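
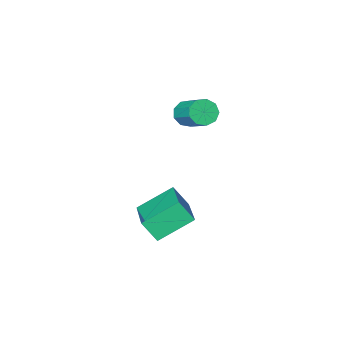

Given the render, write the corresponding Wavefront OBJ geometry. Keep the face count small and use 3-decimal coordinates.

v 0.275 -3.54 1.527
v 0.698 -3.751 1.788
v 0.808 -2.63 2.514
v 0.385 -2.42 2.253
v 0.813 -3.568 1.488
v 0.923 -2.447 2.215
v 0.676 -3.372 1.207
v 0.786 -2.251 1.933
v 0.352 -3.255 1.075
v 0.461 -2.134 1.801
v -0.009 -3.271 1.154
v 0.101 -2.151 1.881
v -0.236 -3.414 1.408
v -0.127 -2.293 2.135
v -0.224 -3.615 1.718
v -0.115 -2.494 2.444
v 0.021 -3.782 1.938
v 0.131 -2.661 2.664
v 0.385 -3.835 1.966
v 0.495 -2.715 2.692
v 2.466 -0.041 0.046
v 2.792 -0.438 0.735
v 3.189 1.445 0.56
v 3.515 1.047 1.25
v 3.605 -0.347 -0.67
v 3.931 -0.745 0.02
v 4.328 1.138 -0.155
v 4.654 0.741 0.534
f 2 1 5
f 2 5 3
f 3 5 6
f 3 6 4
f 5 1 7
f 5 7 6
f 6 7 8
f 6 8 4
f 7 1 9
f 7 9 8
f 8 9 10
f 8 10 4
f 9 1 11
f 9 11 10
f 10 11 12
f 10 12 4
f 11 1 13
f 11 13 12
f 12 13 14
f 12 14 4
f 13 1 15
f 13 15 14
f 14 15 16
f 14 16 4
f 15 1 17
f 15 17 16
f 16 17 18
f 16 18 4
f 17 1 19
f 17 19 18
f 18 19 20
f 18 20 4
f 19 1 2
f 19 2 20
f 20 2 3
f 20 3 4
f 22 24 21
f 25 22 21
f 21 24 23
f 23 25 21
f 22 28 24
f 26 22 25
f 26 28 22
f 24 28 23
f 27 25 23
f 23 28 27
f 27 26 25
f 28 26 27



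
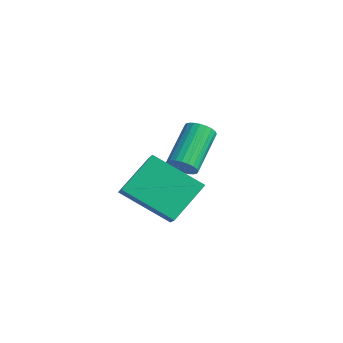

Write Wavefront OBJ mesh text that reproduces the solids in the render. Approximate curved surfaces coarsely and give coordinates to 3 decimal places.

v 1.417 1.951 0.563
v 1.854 2.253 0.465
v 1.181 3.531 1.399
v 0.743 3.229 1.497
v 1.73 2.306 0.303
v 1.057 3.584 1.237
v 1.558 2.305 0.181
v 0.885 3.583 1.115
v 1.365 2.25 0.117
v 0.692 3.528 1.05
v 1.18 2.15 0.12
v 0.507 3.428 1.054
v 1.031 2.019 0.191
v 0.358 3.298 1.125
v 0.94 1.878 0.319
v 0.267 3.157 1.253
v 0.922 1.749 0.484
v 0.249 3.027 1.418
v 0.979 1.649 0.661
v 0.306 2.927 1.595
v 1.103 1.596 0.823
v 0.43 2.874 1.757
v 1.275 1.597 0.945
v 0.602 2.875 1.879
v 1.468 1.652 1.01
v 0.795 2.93 1.943
v 1.653 1.752 1.006
v 0.98 3.03 1.94
v 1.802 1.882 0.935
v 1.129 3.161 1.869
v 1.893 2.023 0.807
v 1.22 3.302 1.741
v 1.911 2.153 0.642
v 1.238 3.431 1.576
v 3.631 -0.226 0.086
v 2.258 -1.123 1.066
v 3.486 1.03 1.033
v 2.113 0.134 2.013
v 4.327 -0.614 0.707
v 2.954 -1.51 1.687
v 4.182 0.643 1.654
v 2.809 -0.254 2.634
f 2 1 5
f 2 5 3
f 3 5 6
f 3 6 4
f 5 1 7
f 5 7 6
f 6 7 8
f 6 8 4
f 7 1 9
f 7 9 8
f 8 9 10
f 8 10 4
f 9 1 11
f 9 11 10
f 10 11 12
f 10 12 4
f 11 1 13
f 11 13 12
f 12 13 14
f 12 14 4
f 13 1 15
f 13 15 14
f 14 15 16
f 14 16 4
f 15 1 17
f 15 17 16
f 16 17 18
f 16 18 4
f 17 1 19
f 17 19 18
f 18 19 20
f 18 20 4
f 19 1 21
f 19 21 20
f 20 21 22
f 20 22 4
f 21 1 23
f 21 23 22
f 22 23 24
f 22 24 4
f 23 1 25
f 23 25 24
f 24 25 26
f 24 26 4
f 25 1 27
f 25 27 26
f 26 27 28
f 26 28 4
f 27 1 29
f 27 29 28
f 28 29 30
f 28 30 4
f 29 1 31
f 29 31 30
f 30 31 32
f 30 32 4
f 31 1 33
f 31 33 32
f 32 33 34
f 32 34 4
f 33 1 2
f 33 2 34
f 34 2 3
f 34 3 4
f 36 38 35
f 39 36 35
f 35 38 37
f 37 39 35
f 36 42 38
f 40 36 39
f 40 42 36
f 38 42 37
f 41 39 37
f 37 42 41
f 41 40 39
f 42 40 41



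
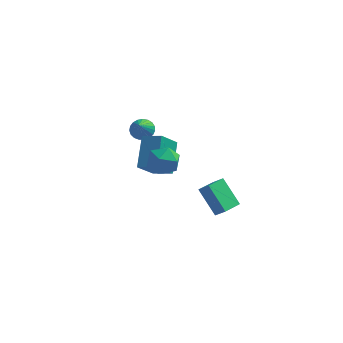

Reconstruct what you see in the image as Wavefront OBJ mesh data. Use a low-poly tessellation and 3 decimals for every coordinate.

v -0.707 -2.48 2.863
v -0.116 -3.259 2.89
v -1.504 -3.041 4.11
v -0.913 -3.82 4.137
v -0.568 -2.936 4.372
v -0.075 -2.589 3.601
v -1.545 -3.711 3.399
v -1.052 -3.364 2.628
v -0.634 -4.02 3.221
v -0.03 -3.541 3.823
v -1.59 -2.759 3.177
v -0.986 -2.28 3.779
v -1.988 1.369 -0.756
v -2.028 3.01 0.586
v -3.136 1.649 -1.132
v -3.176 3.29 0.21
v -1.324 2.41 -2.01
v -1.364 4.051 -0.668
v -2.472 2.69 -2.386
v -2.512 4.331 -1.044
v -3.362 4.304 -0.02
v -2.702 4.513 0.179
v -3.398 3.536 0.9
v -2.877 4.703 0.331
v -3.135 4.824 0.423
v -3.432 4.856 0.437
v -3.717 4.792 0.373
v -3.941 4.644 0.241
v -4.065 4.437 0.063
v -4.067 4.207 -0.129
v -3.947 3.994 -0.302
v -3.727 3.835 -0.427
v -3.443 3.757 -0.481
v -3.145 3.773 -0.455
v -2.885 3.882 -0.355
v -2.707 4.063 -0.196
v -2.642 4.287 -0.007
v 1.298 0.692 -3.776
v 0.246 1.521 -2.428
v 1.919 1.826 -3.988
v 0.867 2.655 -2.641
v 1.873 0.485 -3.199
v 0.821 1.314 -1.852
v 2.494 1.619 -3.412
v 1.442 2.448 -2.064
f 1 12 6
f 1 6 2
f 1 2 8
f 1 8 11
f 1 11 12
f 2 6 10
f 6 12 5
f 12 11 3
f 11 8 7
f 8 2 9
f 4 10 5
f 4 5 3
f 4 3 7
f 4 7 9
f 4 9 10
f 5 10 6
f 3 5 12
f 7 3 11
f 9 7 8
f 10 9 2
f 14 16 13
f 17 14 13
f 13 16 15
f 15 17 13
f 14 20 16
f 18 14 17
f 18 20 14
f 16 20 15
f 19 17 15
f 15 20 19
f 19 18 17
f 20 18 19
f 22 21 24
f 22 24 23
f 24 21 25
f 24 25 23
f 25 21 26
f 25 26 23
f 26 21 27
f 26 27 23
f 27 21 28
f 27 28 23
f 28 21 29
f 28 29 23
f 29 21 30
f 29 30 23
f 30 21 31
f 30 31 23
f 31 21 32
f 31 32 23
f 32 21 33
f 32 33 23
f 33 21 34
f 33 34 23
f 34 21 35
f 34 35 23
f 35 21 36
f 35 36 23
f 36 21 37
f 36 37 23
f 37 21 22
f 37 22 23
f 39 41 38
f 42 39 38
f 38 41 40
f 40 42 38
f 39 45 41
f 43 39 42
f 43 45 39
f 41 45 40
f 44 42 40
f 40 45 44
f 44 43 42
f 45 43 44



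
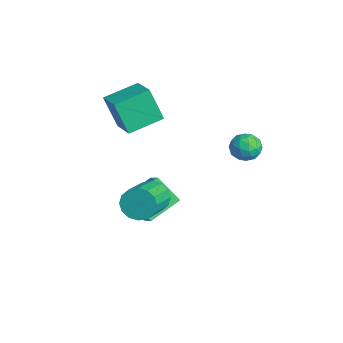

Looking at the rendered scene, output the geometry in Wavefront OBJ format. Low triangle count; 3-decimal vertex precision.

v 0.598 4.013 1.475
v 1.246 4.596 1.332
v 1.514 3.164 2.168
v 2.162 3.747 2.025
v 1.504 3.946 2.578
v 0.937 4.471 2.15
v 1.823 3.289 1.35
v 1.256 3.814 0.922
v 2.003 4.148 1.255
v 1.806 4.554 2.013
v 0.954 3.206 1.487
v 0.757 3.612 2.245
v 0.841 4.379 1.342
v 1.919 3.381 2.158
v 1.531 3.498 2.483
v 1.912 3.841 2.398
v 0.66 4.306 1.823
v 1.041 4.648 1.739
v 1.192 4.267 2.472
v 1.719 3.112 1.761
v 2.1 3.454 1.677
v 0.848 3.919 1.102
v 1.229 4.262 1.017
v 1.568 3.493 1.028
v 1.667 4.458 1.213
v 2.206 3.959 1.62
v 2.007 3.69 1.224
v 1.674 3.999 0.972
v 1.551 4.697 1.659
v 2.09 4.198 2.067
v 1.703 4.315 2.392
v 1.37 4.624 2.14
v 1.997 4.434 1.614
v 0.67 3.562 1.433
v 1.209 3.063 1.841
v 1.39 3.136 1.36
v 1.057 3.445 1.108
v 0.554 3.801 1.88
v 1.093 3.302 2.287
v 1.086 3.761 2.528
v 0.753 4.07 2.276
v 0.763 3.326 1.886
v -3.907 -1.202 0.733
v -4.459 -1.795 2.659
v -4.247 0.746 1.235
v -4.799 0.152 3.162
v -2.301 -1.052 1.238
v -2.853 -1.646 3.165
v -2.641 0.895 1.741
v -3.193 0.302 3.667
v 1.424 -0.943 -0.863
v 2.032 -0.639 -1.541
v 3.544 -1.772 -0.695
v 2.936 -2.077 -0.017
v 2.074 -0.308 -1.173
v 3.585 -1.441 -0.326
v 1.942 -0.147 -0.722
v 3.453 -1.281 0.125
v 1.671 -0.2 -0.308
v 3.182 -1.333 0.538
v 1.334 -0.452 -0.044
v 2.845 -1.585 0.803
v 1.021 -0.835 0.001
v 2.533 -1.968 0.848
v 0.816 -1.248 -0.185
v 2.328 -2.381 0.661
v 0.775 -1.579 -0.554
v 2.286 -2.712 0.293
v 0.907 -1.739 -1.005
v 2.418 -2.873 -0.158
v 1.178 -1.687 -1.418
v 2.689 -2.82 -0.572
v 1.515 -1.435 -1.683
v 3.026 -2.568 -0.836
v 1.827 -1.052 -1.728
v 3.339 -2.185 -0.881
v -2.044 -1.545 -3.505
v -0.724 -1.557 -2.515
v -2.619 0.166 -2.717
v -1.299 0.155 -1.728
v -1.101 -0.655 -4.752
v 0.219 -0.666 -3.763
v -1.676 1.057 -3.965
v -0.356 1.045 -2.975
f 1 38 17
f 38 12 41
f 17 41 6
f 38 41 17
f 1 17 13
f 17 6 18
f 13 18 2
f 17 18 13
f 1 13 22
f 13 2 23
f 22 23 8
f 13 23 22
f 1 22 34
f 22 8 37
f 34 37 11
f 22 37 34
f 1 34 38
f 34 11 42
f 38 42 12
f 34 42 38
f 2 18 29
f 18 6 32
f 29 32 10
f 18 32 29
f 6 41 19
f 41 12 40
f 19 40 5
f 41 40 19
f 12 42 39
f 42 11 35
f 39 35 3
f 42 35 39
f 11 37 36
f 37 8 24
f 36 24 7
f 37 24 36
f 8 23 28
f 23 2 25
f 28 25 9
f 23 25 28
f 4 30 16
f 30 10 31
f 16 31 5
f 30 31 16
f 4 16 14
f 16 5 15
f 14 15 3
f 16 15 14
f 4 14 21
f 14 3 20
f 21 20 7
f 14 20 21
f 4 21 26
f 21 7 27
f 26 27 9
f 21 27 26
f 4 26 30
f 26 9 33
f 30 33 10
f 26 33 30
f 5 31 19
f 31 10 32
f 19 32 6
f 31 32 19
f 3 15 39
f 15 5 40
f 39 40 12
f 15 40 39
f 7 20 36
f 20 3 35
f 36 35 11
f 20 35 36
f 9 27 28
f 27 7 24
f 28 24 8
f 27 24 28
f 10 33 29
f 33 9 25
f 29 25 2
f 33 25 29
f 44 46 43
f 47 44 43
f 43 46 45
f 45 47 43
f 44 50 46
f 48 44 47
f 48 50 44
f 46 50 45
f 49 47 45
f 45 50 49
f 49 48 47
f 50 48 49
f 52 51 55
f 52 55 53
f 53 55 56
f 53 56 54
f 55 51 57
f 55 57 56
f 56 57 58
f 56 58 54
f 57 51 59
f 57 59 58
f 58 59 60
f 58 60 54
f 59 51 61
f 59 61 60
f 60 61 62
f 60 62 54
f 61 51 63
f 61 63 62
f 62 63 64
f 62 64 54
f 63 51 65
f 63 65 64
f 64 65 66
f 64 66 54
f 65 51 67
f 65 67 66
f 66 67 68
f 66 68 54
f 67 51 69
f 67 69 68
f 68 69 70
f 68 70 54
f 69 51 71
f 69 71 70
f 70 71 72
f 70 72 54
f 71 51 73
f 71 73 72
f 72 73 74
f 72 74 54
f 73 51 75
f 73 75 74
f 74 75 76
f 74 76 54
f 75 51 52
f 75 52 76
f 76 52 53
f 76 53 54
f 78 80 77
f 81 78 77
f 77 80 79
f 79 81 77
f 78 84 80
f 82 78 81
f 82 84 78
f 80 84 79
f 83 81 79
f 79 84 83
f 83 82 81
f 84 82 83



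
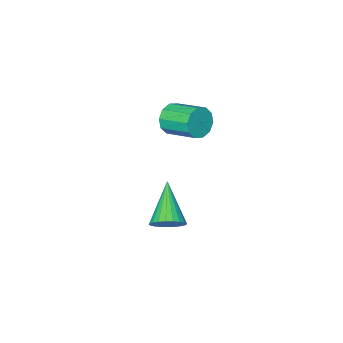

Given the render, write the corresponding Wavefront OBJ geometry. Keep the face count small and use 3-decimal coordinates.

v 2.741 2.114 -1.263
v 3.132 2.19 -0.898
v 2.039 1.186 -0.317
v 2.997 2.344 -0.847
v 2.824 2.463 -0.859
v 2.638 2.529 -0.933
v 2.467 2.531 -1.057
v 2.339 2.47 -1.212
v 2.271 2.355 -1.375
v 2.275 2.203 -1.521
v 2.351 2.038 -1.628
v 2.485 1.884 -1.679
v 2.659 1.765 -1.667
v 2.845 1.699 -1.593
v 3.015 1.697 -1.469
v 3.144 1.758 -1.314
v 3.211 1.873 -1.151
v 3.207 2.025 -1.005
v 1.757 1.049 2.215
v 2.034 0.967 2.671
v 1.82 1.969 2.981
v 1.543 2.051 2.525
v 2.246 1.084 2.441
v 2.032 2.085 2.751
v 2.271 1.187 2.125
v 2.057 2.189 2.435
v 2.1 1.238 1.843
v 1.886 2.239 2.153
v 1.798 1.217 1.703
v 1.584 2.218 2.013
v 1.48 1.131 1.759
v 1.266 2.133 2.069
v 1.268 1.015 1.989
v 1.054 2.016 2.299
v 1.243 0.911 2.305
v 1.029 1.913 2.615
v 1.414 0.861 2.587
v 1.2 1.862 2.897
v 1.716 0.882 2.727
v 1.502 1.883 3.037
f 2 1 4
f 2 4 3
f 4 1 5
f 4 5 3
f 5 1 6
f 5 6 3
f 6 1 7
f 6 7 3
f 7 1 8
f 7 8 3
f 8 1 9
f 8 9 3
f 9 1 10
f 9 10 3
f 10 1 11
f 10 11 3
f 11 1 12
f 11 12 3
f 12 1 13
f 12 13 3
f 13 1 14
f 13 14 3
f 14 1 15
f 14 15 3
f 15 1 16
f 15 16 3
f 16 1 17
f 16 17 3
f 17 1 18
f 17 18 3
f 18 1 2
f 18 2 3
f 20 19 23
f 20 23 21
f 21 23 24
f 21 24 22
f 23 19 25
f 23 25 24
f 24 25 26
f 24 26 22
f 25 19 27
f 25 27 26
f 26 27 28
f 26 28 22
f 27 19 29
f 27 29 28
f 28 29 30
f 28 30 22
f 29 19 31
f 29 31 30
f 30 31 32
f 30 32 22
f 31 19 33
f 31 33 32
f 32 33 34
f 32 34 22
f 33 19 35
f 33 35 34
f 34 35 36
f 34 36 22
f 35 19 37
f 35 37 36
f 36 37 38
f 36 38 22
f 37 19 39
f 37 39 38
f 38 39 40
f 38 40 22
f 39 19 20
f 39 20 40
f 40 20 21
f 40 21 22



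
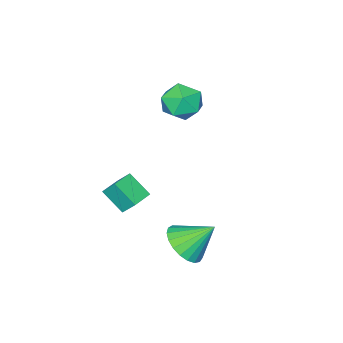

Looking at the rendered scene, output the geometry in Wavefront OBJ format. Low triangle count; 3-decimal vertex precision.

v 3.836 2.665 -0.963
v 4.312 2.293 -0.337
v 3.164 3.395 -0.017
v 4.511 2.584 -0.419
v 4.593 2.888 -0.596
v 4.544 3.155 -0.836
v 4.373 3.336 -1.098
v 4.109 3.402 -1.337
v 3.798 3.34 -1.51
v 3.493 3.162 -1.589
v 3.248 2.898 -1.56
v 3.104 2.593 -1.427
v 3.087 2.301 -1.214
v 3.2 2.072 -0.958
v 3.422 1.946 -0.702
v 3.716 1.944 -0.491
v 4.031 2.067 -0.362
v 1.121 0.514 3.241
v 1.827 0.028 3.148
v 0.373 -0.628 3.532
v 1.079 -1.114 3.439
v 1.012 -0.574 4.108
v 1.474 0.131 3.928
v 0.726 -0.731 2.752
v 1.188 -0.026 2.572
v 1.583 -0.742 2.846
v 1.76 -0.645 3.684
v 0.44 0.045 2.996
v 0.617 0.142 3.834
v 2.882 -1.709 -0.699
v 2.781 -1.162 -0.043
v 2.714 -0.864 -1.43
v 2.614 -0.317 -0.775
v 3.746 -1.543 -0.705
v 3.646 -0.996 -0.05
v 3.579 -0.698 -1.437
v 3.478 -0.151 -0.781
f 2 1 4
f 2 4 3
f 4 1 5
f 4 5 3
f 5 1 6
f 5 6 3
f 6 1 7
f 6 7 3
f 7 1 8
f 7 8 3
f 8 1 9
f 8 9 3
f 9 1 10
f 9 10 3
f 10 1 11
f 10 11 3
f 11 1 12
f 11 12 3
f 12 1 13
f 12 13 3
f 13 1 14
f 13 14 3
f 14 1 15
f 14 15 3
f 15 1 16
f 15 16 3
f 16 1 17
f 16 17 3
f 17 1 2
f 17 2 3
f 18 29 23
f 18 23 19
f 18 19 25
f 18 25 28
f 18 28 29
f 19 23 27
f 23 29 22
f 29 28 20
f 28 25 24
f 25 19 26
f 21 27 22
f 21 22 20
f 21 20 24
f 21 24 26
f 21 26 27
f 22 27 23
f 20 22 29
f 24 20 28
f 26 24 25
f 27 26 19
f 31 33 30
f 34 31 30
f 30 33 32
f 32 34 30
f 31 37 33
f 35 31 34
f 35 37 31
f 33 37 32
f 36 34 32
f 32 37 36
f 36 35 34
f 37 35 36



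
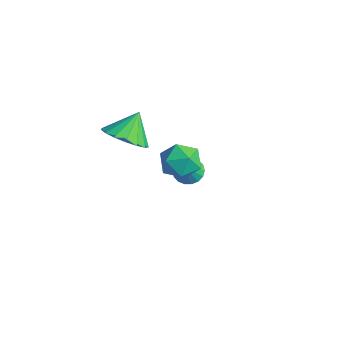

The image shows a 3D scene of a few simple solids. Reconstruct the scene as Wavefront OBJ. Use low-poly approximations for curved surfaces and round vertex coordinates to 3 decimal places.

v -3.108 -0.994 -4.115
v -2.734 -0.457 -4.031
v -2.512 -1.566 -3.125
v -2.966 -0.402 -3.859
v -3.226 -0.465 -3.738
v -3.463 -0.632 -3.692
v -3.63 -0.871 -3.729
v -3.693 -1.134 -3.843
v -3.641 -1.369 -4.011
v -3.483 -1.53 -4.199
v -3.251 -1.585 -4.371
v -2.991 -1.523 -4.492
v -2.754 -1.356 -4.538
v -2.587 -1.117 -4.501
v -2.523 -0.854 -4.387
v -2.576 -0.618 -4.219
v -2.101 -4.315 0.116
v -1.436 -3.632 -0.217
v -2.399 -3.525 1.144
v -1.849 -3.506 -0.433
v -2.32 -3.566 -0.524
v -2.741 -3.797 -0.468
v -3.015 -4.147 -0.278
v -3.08 -4.536 0.002
v -2.92 -4.874 0.309
v -2.573 -5.084 0.571
v -2.117 -5.118 0.73
v -1.658 -4.968 0.748
v -1.3 -4.669 0.621
v -1.126 -4.288 0.379
v -1.175 -3.914 0.077
v 0.533 -3.334 1.265
v 1.29 -2.994 1.535
v 1.23 -4.406 0.665
v 1.987 -4.066 0.935
v 1.426 -4.399 1.515
v 0.996 -3.737 1.886
v 1.524 -3.663 0.314
v 1.094 -3.001 0.685
v 1.902 -3.197 0.948
v 1.842 -3.652 1.69
v 0.678 -3.748 0.51
v 0.618 -4.203 1.252
f 2 1 4
f 2 4 3
f 4 1 5
f 4 5 3
f 5 1 6
f 5 6 3
f 6 1 7
f 6 7 3
f 7 1 8
f 7 8 3
f 8 1 9
f 8 9 3
f 9 1 10
f 9 10 3
f 10 1 11
f 10 11 3
f 11 1 12
f 11 12 3
f 12 1 13
f 12 13 3
f 13 1 14
f 13 14 3
f 14 1 15
f 14 15 3
f 15 1 16
f 15 16 3
f 16 1 2
f 16 2 3
f 18 17 20
f 18 20 19
f 20 17 21
f 20 21 19
f 21 17 22
f 21 22 19
f 22 17 23
f 22 23 19
f 23 17 24
f 23 24 19
f 24 17 25
f 24 25 19
f 25 17 26
f 25 26 19
f 26 17 27
f 26 27 19
f 27 17 28
f 27 28 19
f 28 17 29
f 28 29 19
f 29 17 30
f 29 30 19
f 30 17 31
f 30 31 19
f 31 17 18
f 31 18 19
f 32 43 37
f 32 37 33
f 32 33 39
f 32 39 42
f 32 42 43
f 33 37 41
f 37 43 36
f 43 42 34
f 42 39 38
f 39 33 40
f 35 41 36
f 35 36 34
f 35 34 38
f 35 38 40
f 35 40 41
f 36 41 37
f 34 36 43
f 38 34 42
f 40 38 39
f 41 40 33



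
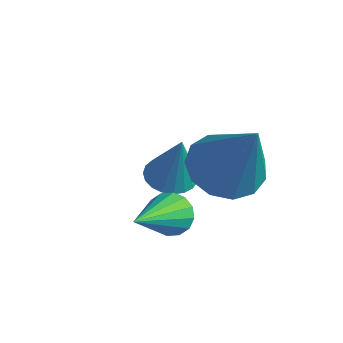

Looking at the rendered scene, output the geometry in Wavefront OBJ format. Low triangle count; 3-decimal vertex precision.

v 0.828 2.404 -0.408
v 1.222 2.32 -0.782
v 1.332 1.036 0.428
v 1.342 2.485 -0.585
v 1.325 2.629 -0.339
v 1.175 2.712 -0.112
v 0.932 2.713 0.036
v 0.661 2.631 0.065
v 0.435 2.488 -0.033
v 0.314 2.323 -0.23
v 0.331 2.179 -0.476
v 0.481 2.096 -0.703
v 0.724 2.095 -0.851
v 0.995 2.177 -0.88
v -0.471 3.5 -0.538
v 0.01 3.177 -0.695
v -0.049 3.46 0.838
v 0.096 3.41 -0.714
v 0.083 3.659 -0.703
v -0.025 3.881 -0.664
v -0.21 4.036 -0.603
v -0.44 4.099 -0.53
v -0.676 4.058 -0.459
v -0.876 3.92 -0.402
v -1.006 3.71 -0.368
v -1.044 3.464 -0.364
v -0.982 3.223 -0.389
v -0.832 3.031 -0.441
v -0.62 2.919 -0.509
v -0.381 2.908 -0.582
v -0.159 2.999 -0.648
v 1.273 3.525 0.825
v 1.877 4.087 0.492
v 2.347 3.395 2.555
v 1.535 4.37 0.726
v 1.109 4.384 0.991
v 0.736 4.125 1.203
v 0.533 3.676 1.295
v 0.565 3.178 1.238
v 0.822 2.791 1.05
v 1.223 2.637 0.79
v 1.639 2.764 0.541
v 1.939 3.133 0.383
v 2.028 3.627 0.364
f 2 1 4
f 2 4 3
f 4 1 5
f 4 5 3
f 5 1 6
f 5 6 3
f 6 1 7
f 6 7 3
f 7 1 8
f 7 8 3
f 8 1 9
f 8 9 3
f 9 1 10
f 9 10 3
f 10 1 11
f 10 11 3
f 11 1 12
f 11 12 3
f 12 1 13
f 12 13 3
f 13 1 14
f 13 14 3
f 14 1 2
f 14 2 3
f 16 15 18
f 16 18 17
f 18 15 19
f 18 19 17
f 19 15 20
f 19 20 17
f 20 15 21
f 20 21 17
f 21 15 22
f 21 22 17
f 22 15 23
f 22 23 17
f 23 15 24
f 23 24 17
f 24 15 25
f 24 25 17
f 25 15 26
f 25 26 17
f 26 15 27
f 26 27 17
f 27 15 28
f 27 28 17
f 28 15 29
f 28 29 17
f 29 15 30
f 29 30 17
f 30 15 31
f 30 31 17
f 31 15 16
f 31 16 17
f 33 32 35
f 33 35 34
f 35 32 36
f 35 36 34
f 36 32 37
f 36 37 34
f 37 32 38
f 37 38 34
f 38 32 39
f 38 39 34
f 39 32 40
f 39 40 34
f 40 32 41
f 40 41 34
f 41 32 42
f 41 42 34
f 42 32 43
f 42 43 34
f 43 32 44
f 43 44 34
f 44 32 33
f 44 33 34



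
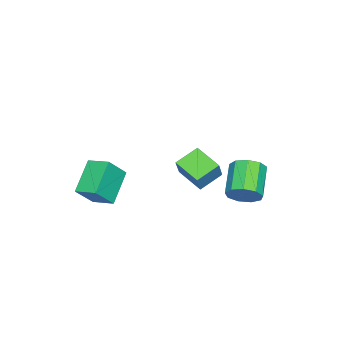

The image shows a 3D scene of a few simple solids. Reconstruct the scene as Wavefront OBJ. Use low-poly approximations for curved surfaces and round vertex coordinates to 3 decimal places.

v -3.049 3.203 -0.878
v -2.579 3.358 -0.044
v -4.221 2.873 0.972
v -4.691 2.717 0.138
v -2.871 3.918 -0.248
v -4.512 3.433 0.768
v -3.246 4.143 -0.747
v -4.887 3.658 0.269
v -3.529 3.928 -1.307
v -5.171 3.443 -0.291
v -3.588 3.374 -1.666
v -5.229 2.888 -0.651
v -3.394 2.739 -1.657
v -5.036 2.254 -0.641
v -3.04 2.321 -1.283
v -4.681 1.836 -0.267
v -2.689 2.316 -0.719
v -4.33 1.831 0.296
v -2.508 2.726 -0.23
v -4.149 2.24 0.786
v -1.458 -3.722 -0.051
v -0.505 -4.203 1.194
v -1.285 -2.472 0.3
v -0.333 -2.953 1.545
v 0.213 -3.607 -1.285
v 1.165 -4.088 -0.04
v 0.385 -2.357 -0.934
v 1.338 -2.838 0.311
v -1.324 1.588 2.577
v -0.631 1.722 3.705
v -0.753 2.98 2.062
v -0.061 3.114 3.19
v -0.239 0.926 1.99
v 0.453 1.06 3.118
v 0.331 2.318 1.475
v 1.024 2.452 2.603
f 2 1 5
f 2 5 3
f 3 5 6
f 3 6 4
f 5 1 7
f 5 7 6
f 6 7 8
f 6 8 4
f 7 1 9
f 7 9 8
f 8 9 10
f 8 10 4
f 9 1 11
f 9 11 10
f 10 11 12
f 10 12 4
f 11 1 13
f 11 13 12
f 12 13 14
f 12 14 4
f 13 1 15
f 13 15 14
f 14 15 16
f 14 16 4
f 15 1 17
f 15 17 16
f 16 17 18
f 16 18 4
f 17 1 19
f 17 19 18
f 18 19 20
f 18 20 4
f 19 1 2
f 19 2 20
f 20 2 3
f 20 3 4
f 22 24 21
f 25 22 21
f 21 24 23
f 23 25 21
f 22 28 24
f 26 22 25
f 26 28 22
f 24 28 23
f 27 25 23
f 23 28 27
f 27 26 25
f 28 26 27
f 30 32 29
f 33 30 29
f 29 32 31
f 31 33 29
f 30 36 32
f 34 30 33
f 34 36 30
f 32 36 31
f 35 33 31
f 31 36 35
f 35 34 33
f 36 34 35



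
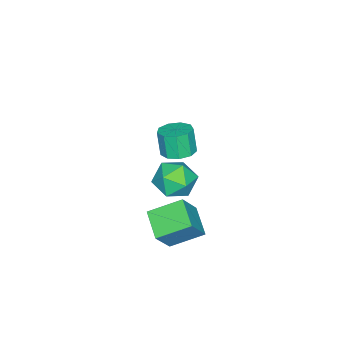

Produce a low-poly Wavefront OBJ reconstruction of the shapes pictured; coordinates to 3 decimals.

v 1.22 0.64 2.013
v 2.138 1.252 1.991
v 1.862 -0.272 3.409
v 2.78 0.34 3.387
v 1.82 0.795 3.688
v 1.424 1.359 2.826
v 2.576 -0.379 2.574
v 2.18 0.185 1.712
v 2.977 0.623 2.338
v 2.509 1.348 3.027
v 1.491 -0.368 2.373
v 1.023 0.357 3.062
v -3.419 -2.439 -0.973
v -2.695 -1.974 -0.746
v -2.917 -2.295 0.62
v -3.641 -2.761 0.393
v -3.185 -1.613 -0.74
v -3.407 -1.934 0.625
v -3.784 -1.638 -0.844
v -4.006 -1.959 0.522
v -4.213 -2.038 -1.007
v -4.435 -2.36 0.358
v -4.27 -2.626 -1.155
v -4.492 -2.947 0.21
v -3.929 -3.127 -1.217
v -4.151 -3.448 0.148
v -3.349 -3.306 -1.165
v -3.571 -3.627 0.2
v -2.802 -3.079 -1.023
v -3.024 -3.4 0.342
v -2.544 -2.553 -0.857
v -2.766 -2.875 0.508
v 2.236 0.352 -2.144
v 1.229 -0.694 -1.546
v 1.322 1.685 -1.353
v 0.315 0.64 -0.755
v 3.225 0.2 -0.745
v 2.218 -0.845 -0.147
v 2.311 1.534 0.046
v 1.304 0.488 0.644
f 1 12 6
f 1 6 2
f 1 2 8
f 1 8 11
f 1 11 12
f 2 6 10
f 6 12 5
f 12 11 3
f 11 8 7
f 8 2 9
f 4 10 5
f 4 5 3
f 4 3 7
f 4 7 9
f 4 9 10
f 5 10 6
f 3 5 12
f 7 3 11
f 9 7 8
f 10 9 2
f 14 13 17
f 14 17 15
f 15 17 18
f 15 18 16
f 17 13 19
f 17 19 18
f 18 19 20
f 18 20 16
f 19 13 21
f 19 21 20
f 20 21 22
f 20 22 16
f 21 13 23
f 21 23 22
f 22 23 24
f 22 24 16
f 23 13 25
f 23 25 24
f 24 25 26
f 24 26 16
f 25 13 27
f 25 27 26
f 26 27 28
f 26 28 16
f 27 13 29
f 27 29 28
f 28 29 30
f 28 30 16
f 29 13 31
f 29 31 30
f 30 31 32
f 30 32 16
f 31 13 14
f 31 14 32
f 32 14 15
f 32 15 16
f 34 36 33
f 37 34 33
f 33 36 35
f 35 37 33
f 34 40 36
f 38 34 37
f 38 40 34
f 36 40 35
f 39 37 35
f 35 40 39
f 39 38 37
f 40 38 39



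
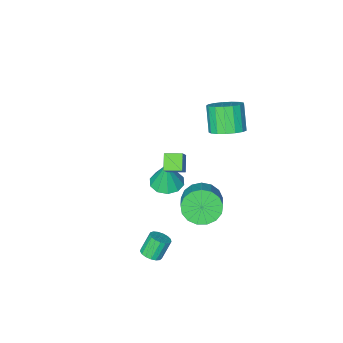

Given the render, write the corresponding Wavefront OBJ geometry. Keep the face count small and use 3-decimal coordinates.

v -0.78 0.97 -3.803
v -0.301 1.282 -4.684
v 0.439 2.422 -3.878
v -0.04 2.11 -2.997
v -0.725 1.552 -4.676
v 0.014 2.692 -3.869
v -1.162 1.688 -4.467
v -0.422 2.828 -3.661
v -1.511 1.66 -4.107
v -0.772 2.799 -3.301
v -1.693 1.473 -3.677
v -0.953 2.613 -2.871
v -1.665 1.172 -3.276
v -0.926 2.312 -2.47
v -1.435 0.824 -2.996
v -0.695 1.964 -2.189
v -1.054 0.51 -2.9
v -0.315 1.65 -2.094
v -0.611 0.301 -3.012
v 0.128 1.441 -2.205
v -0.206 0.245 -3.305
v 0.533 1.385 -2.498
v 0.067 0.356 -3.712
v 0.806 1.496 -2.905
v 0.146 0.607 -4.139
v 0.886 1.747 -3.333
v 0.014 0.942 -4.49
v 0.753 2.081 -3.684
v -0.549 -1.97 -4.697
v 0.273 -1.594 -4.805
v -0.411 -1.79 -3.023
v -0.11 -1.182 -4.818
v -0.66 -1.071 -4.785
v -1.168 -1.303 -4.718
v -1.439 -1.79 -4.643
v -1.371 -2.346 -4.589
v -0.988 -2.758 -4.577
v -0.438 -2.869 -4.61
v 0.07 -2.637 -4.677
v 0.342 -2.15 -4.751
v -1.963 1.399 1.597
v -1.175 1.678 2.003
v -1.548 0.86 3.29
v -2.337 0.581 2.883
v -1.47 1.992 2.117
v -1.843 1.173 3.403
v -1.878 2.169 2.111
v -2.251 1.351 3.398
v -2.306 2.17 1.988
v -2.679 1.352 3.275
v -2.655 1.995 1.775
v -3.028 1.176 3.062
v -2.846 1.683 1.521
v -3.219 0.864 2.808
v -2.835 1.306 1.285
v -3.208 0.488 2.572
v -2.624 0.951 1.12
v -2.997 0.132 2.406
v -2.262 0.698 1.064
v -2.635 -0.121 2.351
v -1.831 0.606 1.13
v -2.204 -0.213 2.417
v -1.431 0.695 1.303
v -1.804 -0.123 2.59
v -1.153 0.946 1.544
v -1.526 0.128 2.83
v -1.06 1.301 1.796
v -1.433 0.482 3.083
v 1.57 1.544 1.64
v 2.043 1.982 2.392
v 0.887 2.106 1.743
v 1.36 2.543 2.495
v 1.98 2.157 1.025
v 2.453 2.594 1.777
v 1.297 2.718 1.128
v 1.77 3.156 1.88
v 3.705 3.455 -3.509
v 4.2 3.435 -3.226
v 3.629 3.385 -2.229
v 3.135 3.405 -2.511
v 4.146 3.702 -3.244
v 3.575 3.652 -2.247
v 3.991 3.912 -3.323
v 3.42 3.862 -2.325
v 3.77 4.017 -3.444
v 3.199 3.968 -2.446
v 3.535 3.994 -3.58
v 2.964 3.944 -2.582
v 3.338 3.847 -3.699
v 2.768 3.797 -2.702
v 3.226 3.61 -3.775
v 2.655 3.561 -2.778
v 3.224 3.338 -3.79
v 2.653 3.288 -2.793
v 3.332 3.092 -3.741
v 2.761 3.043 -2.743
v 3.525 2.93 -3.638
v 2.954 2.88 -2.641
v 3.76 2.887 -3.506
v 3.189 2.838 -2.508
v 3.982 2.975 -3.374
v 3.412 2.926 -2.377
v 4.141 3.173 -3.273
v 3.57 3.123 -2.276
f 2 1 5
f 2 5 3
f 3 5 6
f 3 6 4
f 5 1 7
f 5 7 6
f 6 7 8
f 6 8 4
f 7 1 9
f 7 9 8
f 8 9 10
f 8 10 4
f 9 1 11
f 9 11 10
f 10 11 12
f 10 12 4
f 11 1 13
f 11 13 12
f 12 13 14
f 12 14 4
f 13 1 15
f 13 15 14
f 14 15 16
f 14 16 4
f 15 1 17
f 15 17 16
f 16 17 18
f 16 18 4
f 17 1 19
f 17 19 18
f 18 19 20
f 18 20 4
f 19 1 21
f 19 21 20
f 20 21 22
f 20 22 4
f 21 1 23
f 21 23 22
f 22 23 24
f 22 24 4
f 23 1 25
f 23 25 24
f 24 25 26
f 24 26 4
f 25 1 27
f 25 27 26
f 26 27 28
f 26 28 4
f 27 1 2
f 27 2 28
f 28 2 3
f 28 3 4
f 30 29 32
f 30 32 31
f 32 29 33
f 32 33 31
f 33 29 34
f 33 34 31
f 34 29 35
f 34 35 31
f 35 29 36
f 35 36 31
f 36 29 37
f 36 37 31
f 37 29 38
f 37 38 31
f 38 29 39
f 38 39 31
f 39 29 40
f 39 40 31
f 40 29 30
f 40 30 31
f 42 41 45
f 42 45 43
f 43 45 46
f 43 46 44
f 45 41 47
f 45 47 46
f 46 47 48
f 46 48 44
f 47 41 49
f 47 49 48
f 48 49 50
f 48 50 44
f 49 41 51
f 49 51 50
f 50 51 52
f 50 52 44
f 51 41 53
f 51 53 52
f 52 53 54
f 52 54 44
f 53 41 55
f 53 55 54
f 54 55 56
f 54 56 44
f 55 41 57
f 55 57 56
f 56 57 58
f 56 58 44
f 57 41 59
f 57 59 58
f 58 59 60
f 58 60 44
f 59 41 61
f 59 61 60
f 60 61 62
f 60 62 44
f 61 41 63
f 61 63 62
f 62 63 64
f 62 64 44
f 63 41 65
f 63 65 64
f 64 65 66
f 64 66 44
f 65 41 67
f 65 67 66
f 66 67 68
f 66 68 44
f 67 41 42
f 67 42 68
f 68 42 43
f 68 43 44
f 70 72 69
f 73 70 69
f 69 72 71
f 71 73 69
f 70 76 72
f 74 70 73
f 74 76 70
f 72 76 71
f 75 73 71
f 71 76 75
f 75 74 73
f 76 74 75
f 78 77 81
f 78 81 79
f 79 81 82
f 79 82 80
f 81 77 83
f 81 83 82
f 82 83 84
f 82 84 80
f 83 77 85
f 83 85 84
f 84 85 86
f 84 86 80
f 85 77 87
f 85 87 86
f 86 87 88
f 86 88 80
f 87 77 89
f 87 89 88
f 88 89 90
f 88 90 80
f 89 77 91
f 89 91 90
f 90 91 92
f 90 92 80
f 91 77 93
f 91 93 92
f 92 93 94
f 92 94 80
f 93 77 95
f 93 95 94
f 94 95 96
f 94 96 80
f 95 77 97
f 95 97 96
f 96 97 98
f 96 98 80
f 97 77 99
f 97 99 98
f 98 99 100
f 98 100 80
f 99 77 101
f 99 101 100
f 100 101 102
f 100 102 80
f 101 77 103
f 101 103 102
f 102 103 104
f 102 104 80
f 103 77 78
f 103 78 104
f 104 78 79
f 104 79 80



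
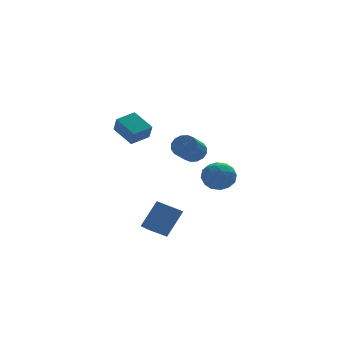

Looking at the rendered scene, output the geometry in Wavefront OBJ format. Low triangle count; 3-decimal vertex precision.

v -1.81 -4.562 -4.892
v -2.908 -4.592 -4.197
v -1.947 -3.402 -5.059
v -3.046 -3.432 -4.364
v -0.734 -4.188 -3.176
v -1.833 -4.218 -2.481
v -0.872 -3.028 -3.343
v -1.97 -3.058 -2.648
v 1.335 -1.373 -1.127
v 2.032 -0.801 -1.799
v 2.368 -2.859 -1.321
v 3.065 -2.287 -1.993
v 3.012 -2.041 -0.896
v 2.374 -1.122 -0.777
v 2.026 -2.538 -2.343
v 1.388 -1.619 -2.224
v 2.46 -1.52 -2.551
v 3.069 -1.213 -1.656
v 1.331 -2.447 -1.464
v 1.94 -2.14 -0.569
v 1.593 -0.956 -1.446
v 2.807 -2.704 -1.674
v 2.776 -2.559 -1.029
v 3.186 -2.223 -1.424
v 1.794 -1.145 -0.845
v 2.204 -0.809 -1.24
v 2.78 -1.538 -0.709
v 2.196 -2.851 -1.88
v 2.606 -2.515 -2.275
v 1.214 -1.437 -1.696
v 1.624 -1.101 -2.091
v 1.62 -2.122 -2.411
v 2.254 -1.043 -2.283
v 2.861 -1.917 -2.397
v 2.25 -2.064 -2.603
v 1.875 -1.524 -2.533
v 2.612 -0.863 -1.757
v 3.22 -1.736 -1.871
v 3.188 -1.592 -1.226
v 2.813 -1.052 -1.156
v 2.864 -1.286 -2.199
v 1.18 -1.924 -1.249
v 1.788 -2.797 -1.363
v 1.587 -2.608 -1.964
v 1.212 -2.068 -1.894
v 1.539 -1.743 -0.723
v 2.146 -2.617 -0.837
v 2.525 -2.136 -0.587
v 2.15 -1.596 -0.517
v 1.536 -2.374 -0.921
v -3.898 -4.556 2.654
v -3.889 -5.14 3.61
v -4.567 -3.281 3.439
v -4.558 -3.865 4.395
v -2.702 -4.095 2.925
v -2.693 -4.679 3.881
v -3.371 -2.82 3.71
v -3.362 -3.404 4.666
v 0.995 -0.762 0.218
v 1.59 -0.768 0.811
v 0.661 -1.804 1.734
v 0.065 -1.798 1.142
v 1.328 -0.438 0.918
v 0.399 -1.474 1.841
v 0.977 -0.194 0.837
v 0.048 -1.23 1.761
v 0.631 -0.103 0.591
v -0.299 -1.139 1.514
v 0.382 -0.189 0.245
v -0.548 -1.224 1.168
v 0.297 -0.428 -0.109
v -0.632 -1.463 0.815
v 0.399 -0.756 -0.374
v -0.53 -1.792 0.549
v 0.661 -1.086 -0.481
v -0.268 -2.122 0.442
v 1.012 -1.33 -0.401
v 0.083 -2.366 0.523
v 1.359 -1.421 -0.154
v 0.429 -2.457 0.769
v 1.608 -1.336 0.192
v 0.678 -2.371 1.115
v 1.692 -1.097 0.545
v 0.763 -2.132 1.469
f 2 4 1
f 5 2 1
f 1 4 3
f 3 5 1
f 2 8 4
f 6 2 5
f 6 8 2
f 4 8 3
f 7 5 3
f 3 8 7
f 7 6 5
f 8 6 7
f 9 46 25
f 46 20 49
f 25 49 14
f 46 49 25
f 9 25 21
f 25 14 26
f 21 26 10
f 25 26 21
f 9 21 30
f 21 10 31
f 30 31 16
f 21 31 30
f 9 30 42
f 30 16 45
f 42 45 19
f 30 45 42
f 9 42 46
f 42 19 50
f 46 50 20
f 42 50 46
f 10 26 37
f 26 14 40
f 37 40 18
f 26 40 37
f 14 49 27
f 49 20 48
f 27 48 13
f 49 48 27
f 20 50 47
f 50 19 43
f 47 43 11
f 50 43 47
f 19 45 44
f 45 16 32
f 44 32 15
f 45 32 44
f 16 31 36
f 31 10 33
f 36 33 17
f 31 33 36
f 12 38 24
f 38 18 39
f 24 39 13
f 38 39 24
f 12 24 22
f 24 13 23
f 22 23 11
f 24 23 22
f 12 22 29
f 22 11 28
f 29 28 15
f 22 28 29
f 12 29 34
f 29 15 35
f 34 35 17
f 29 35 34
f 12 34 38
f 34 17 41
f 38 41 18
f 34 41 38
f 13 39 27
f 39 18 40
f 27 40 14
f 39 40 27
f 11 23 47
f 23 13 48
f 47 48 20
f 23 48 47
f 15 28 44
f 28 11 43
f 44 43 19
f 28 43 44
f 17 35 36
f 35 15 32
f 36 32 16
f 35 32 36
f 18 41 37
f 41 17 33
f 37 33 10
f 41 33 37
f 52 54 51
f 55 52 51
f 51 54 53
f 53 55 51
f 52 58 54
f 56 52 55
f 56 58 52
f 54 58 53
f 57 55 53
f 53 58 57
f 57 56 55
f 58 56 57
f 60 59 63
f 60 63 61
f 61 63 64
f 61 64 62
f 63 59 65
f 63 65 64
f 64 65 66
f 64 66 62
f 65 59 67
f 65 67 66
f 66 67 68
f 66 68 62
f 67 59 69
f 67 69 68
f 68 69 70
f 68 70 62
f 69 59 71
f 69 71 70
f 70 71 72
f 70 72 62
f 71 59 73
f 71 73 72
f 72 73 74
f 72 74 62
f 73 59 75
f 73 75 74
f 74 75 76
f 74 76 62
f 75 59 77
f 75 77 76
f 76 77 78
f 76 78 62
f 77 59 79
f 77 79 78
f 78 79 80
f 78 80 62
f 79 59 81
f 79 81 80
f 80 81 82
f 80 82 62
f 81 59 83
f 81 83 82
f 82 83 84
f 82 84 62
f 83 59 60
f 83 60 84
f 84 60 61
f 84 61 62



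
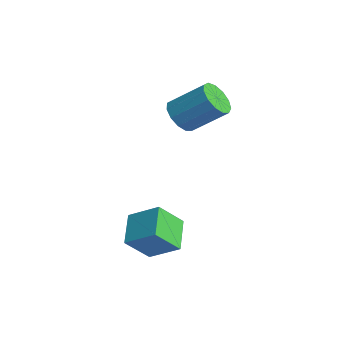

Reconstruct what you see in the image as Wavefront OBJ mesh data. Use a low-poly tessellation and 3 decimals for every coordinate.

v 4.012 -3.273 -2.116
v 2.898 -2.603 -1.497
v 4.016 -2.286 -3.178
v 2.902 -1.616 -2.559
v 4.918 -2.464 -1.361
v 3.804 -1.794 -0.742
v 4.922 -1.477 -2.423
v 3.808 -0.807 -1.804
v -0.515 1.186 1.038
v 0.206 1.065 0.624
v 1.056 2.212 1.769
v 0.335 2.334 2.182
v -0.008 1.432 0.415
v 0.842 2.579 1.559
v -0.382 1.721 0.403
v 0.468 2.868 1.548
v -0.799 1.84 0.593
v 0.051 2.987 1.738
v -1.126 1.752 0.924
v -0.276 2.899 2.069
v -1.258 1.484 1.292
v -0.408 2.631 2.436
v -1.155 1.122 1.578
v -0.305 2.269 2.722
v -0.849 0.78 1.693
v 0.002 1.927 2.837
v -0.436 0.567 1.6
v 0.414 1.714 2.744
v -0.049 0.551 1.328
v 0.801 1.698 2.473
v 0.19 0.736 0.965
v 1.041 1.884 2.109
f 2 4 1
f 5 2 1
f 1 4 3
f 3 5 1
f 2 8 4
f 6 2 5
f 6 8 2
f 4 8 3
f 7 5 3
f 3 8 7
f 7 6 5
f 8 6 7
f 10 9 13
f 10 13 11
f 11 13 14
f 11 14 12
f 13 9 15
f 13 15 14
f 14 15 16
f 14 16 12
f 15 9 17
f 15 17 16
f 16 17 18
f 16 18 12
f 17 9 19
f 17 19 18
f 18 19 20
f 18 20 12
f 19 9 21
f 19 21 20
f 20 21 22
f 20 22 12
f 21 9 23
f 21 23 22
f 22 23 24
f 22 24 12
f 23 9 25
f 23 25 24
f 24 25 26
f 24 26 12
f 25 9 27
f 25 27 26
f 26 27 28
f 26 28 12
f 27 9 29
f 27 29 28
f 28 29 30
f 28 30 12
f 29 9 31
f 29 31 30
f 30 31 32
f 30 32 12
f 31 9 10
f 31 10 32
f 32 10 11
f 32 11 12



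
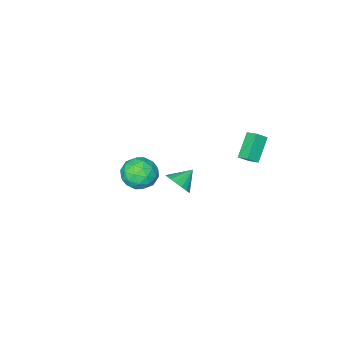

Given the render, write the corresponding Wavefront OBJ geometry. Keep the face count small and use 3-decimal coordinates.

v -1.893 -2.987 -3.56
v -0.827 -3.085 -2.953
v -1.233 -4.275 -4.927
v -0.167 -4.373 -4.32
v -1.198 -4.833 -3.831
v -1.606 -4.037 -2.986
v -0.454 -3.323 -4.894
v -0.862 -2.527 -4.049
v 0.062 -3.293 -3.777
v -0.398 -4.226 -3.121
v -1.662 -3.134 -4.759
v -2.122 -4.067 -4.103
v -1.418 -2.923 -3.137
v -0.642 -4.437 -4.743
v -1.248 -4.707 -4.456
v -0.622 -4.765 -4.099
v -1.876 -3.482 -3.156
v -1.249 -3.54 -2.799
v -1.468 -4.567 -3.315
v -0.811 -3.82 -5.081
v -0.184 -3.878 -4.724
v -1.438 -2.595 -3.781
v -0.812 -2.653 -3.424
v -0.592 -2.793 -4.565
v -0.269 -3.103 -3.264
v 0.119 -3.86 -4.068
v -0.049 -3.243 -4.405
v -0.289 -2.775 -3.908
v -0.539 -3.651 -2.878
v -0.151 -4.408 -3.682
v -0.758 -4.678 -3.394
v -0.997 -4.211 -2.898
v -0.017 -3.773 -3.363
v -1.909 -2.952 -4.198
v -1.521 -3.709 -5.002
v -1.063 -3.149 -4.982
v -1.302 -2.682 -4.486
v -2.179 -3.5 -3.812
v -1.791 -4.257 -4.616
v -1.771 -4.585 -3.972
v -2.011 -4.117 -3.475
v -2.043 -3.587 -4.517
v 1.76 3.767 2.003
v 2.188 4.178 2.653
v 0.72 3.753 2.697
v 2.03 4.492 2.422
v 1.809 4.641 2.095
v 1.578 4.589 1.747
v 1.388 4.349 1.458
v 1.283 3.976 1.293
v 1.288 3.555 1.291
v 1.4 3.182 1.452
v 1.595 2.944 1.74
v 1.828 2.894 2.087
v 2.045 3.044 2.415
v 2.197 3.36 2.649
v 2.248 3.769 2.735
v -3.536 3.165 3.321
v -3.605 3.94 3.687
v -4.16 3.353 2.807
v -4.229 4.128 3.173
v -2.391 3.812 2.167
v -2.46 4.587 2.533
v -3.015 4 1.653
v -3.084 4.775 2.019
f 1 38 17
f 38 12 41
f 17 41 6
f 38 41 17
f 1 17 13
f 17 6 18
f 13 18 2
f 17 18 13
f 1 13 22
f 13 2 23
f 22 23 8
f 13 23 22
f 1 22 34
f 22 8 37
f 34 37 11
f 22 37 34
f 1 34 38
f 34 11 42
f 38 42 12
f 34 42 38
f 2 18 29
f 18 6 32
f 29 32 10
f 18 32 29
f 6 41 19
f 41 12 40
f 19 40 5
f 41 40 19
f 12 42 39
f 42 11 35
f 39 35 3
f 42 35 39
f 11 37 36
f 37 8 24
f 36 24 7
f 37 24 36
f 8 23 28
f 23 2 25
f 28 25 9
f 23 25 28
f 4 30 16
f 30 10 31
f 16 31 5
f 30 31 16
f 4 16 14
f 16 5 15
f 14 15 3
f 16 15 14
f 4 14 21
f 14 3 20
f 21 20 7
f 14 20 21
f 4 21 26
f 21 7 27
f 26 27 9
f 21 27 26
f 4 26 30
f 26 9 33
f 30 33 10
f 26 33 30
f 5 31 19
f 31 10 32
f 19 32 6
f 31 32 19
f 3 15 39
f 15 5 40
f 39 40 12
f 15 40 39
f 7 20 36
f 20 3 35
f 36 35 11
f 20 35 36
f 9 27 28
f 27 7 24
f 28 24 8
f 27 24 28
f 10 33 29
f 33 9 25
f 29 25 2
f 33 25 29
f 44 43 46
f 44 46 45
f 46 43 47
f 46 47 45
f 47 43 48
f 47 48 45
f 48 43 49
f 48 49 45
f 49 43 50
f 49 50 45
f 50 43 51
f 50 51 45
f 51 43 52
f 51 52 45
f 52 43 53
f 52 53 45
f 53 43 54
f 53 54 45
f 54 43 55
f 54 55 45
f 55 43 56
f 55 56 45
f 56 43 57
f 56 57 45
f 57 43 44
f 57 44 45
f 59 61 58
f 62 59 58
f 58 61 60
f 60 62 58
f 59 65 61
f 63 59 62
f 63 65 59
f 61 65 60
f 64 62 60
f 60 65 64
f 64 63 62
f 65 63 64



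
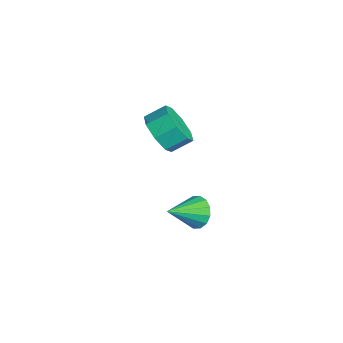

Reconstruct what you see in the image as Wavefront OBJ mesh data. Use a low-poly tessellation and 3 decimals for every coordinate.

v -0.3 1.271 -3.678
v 0.129 1.02 -4.356
v 0.22 -0.151 -2.822
v 0.41 1.26 -4.127
v 0.501 1.503 -3.779
v 0.378 1.684 -3.403
v 0.073 1.755 -3.101
v -0.332 1.696 -2.954
v -0.728 1.523 -3.001
v -1.009 1.283 -3.229
v -1.101 1.039 -3.578
v -0.977 0.858 -3.954
v -0.672 0.788 -4.255
v -0.268 0.847 -4.403
v -1.129 -0.201 1.179
v -0.518 0.235 0.445
v -0.501 1.157 1.006
v -1.111 0.721 1.741
v -1.301 0.34 0.296
v -1.284 1.262 0.857
v -1.983 0.128 0.665
v -1.966 1.05 1.226
v -2.164 -0.277 1.335
v -2.147 0.646 1.896
v -1.739 -0.637 1.914
v -1.722 0.285 2.475
v -0.956 -0.742 2.063
v -0.939 0.18 2.624
v -0.274 -0.53 1.694
v -0.257 0.392 2.255
v -0.093 -0.126 1.024
v -0.076 0.797 1.585
f 2 1 4
f 2 4 3
f 4 1 5
f 4 5 3
f 5 1 6
f 5 6 3
f 6 1 7
f 6 7 3
f 7 1 8
f 7 8 3
f 8 1 9
f 8 9 3
f 9 1 10
f 9 10 3
f 10 1 11
f 10 11 3
f 11 1 12
f 11 12 3
f 12 1 13
f 12 13 3
f 13 1 14
f 13 14 3
f 14 1 2
f 14 2 3
f 16 15 19
f 16 19 17
f 17 19 20
f 17 20 18
f 19 15 21
f 19 21 20
f 20 21 22
f 20 22 18
f 21 15 23
f 21 23 22
f 22 23 24
f 22 24 18
f 23 15 25
f 23 25 24
f 24 25 26
f 24 26 18
f 25 15 27
f 25 27 26
f 26 27 28
f 26 28 18
f 27 15 29
f 27 29 28
f 28 29 30
f 28 30 18
f 29 15 31
f 29 31 30
f 30 31 32
f 30 32 18
f 31 15 16
f 31 16 32
f 32 16 17
f 32 17 18



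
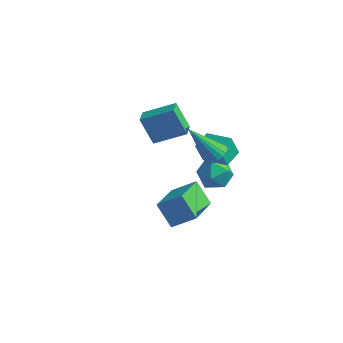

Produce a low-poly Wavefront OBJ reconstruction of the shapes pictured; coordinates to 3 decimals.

v 0.147 0.571 -0.111
v -0.255 0.519 0.944
v 0.347 1.584 0.015
v -0.055 1.532 1.07
v 1.555 0.228 0.41
v 1.153 0.176 1.465
v 1.755 1.241 0.536
v 1.353 1.189 1.591
v -0.141 -2.625 0.54
v -0.13 -4.433 1.27
v 0.968 -2.27 1.404
v 0.978 -4.078 2.134
v 0.762 -3.022 -0.454
v 0.772 -4.83 0.276
v 1.87 -2.667 0.41
v 1.881 -4.475 1.14
v -0.395 2.236 -2.014
v 0.571 2.485 -1.8
v 0.129 0.895 -2.82
v 1.095 1.144 -2.606
v 0.469 0.839 -1.86
v 0.145 1.668 -1.362
v 0.555 1.712 -3.258
v 0.231 2.541 -2.76
v 1.158 2.161 -2.568
v 1.105 1.621 -1.704
v -0.405 1.759 -2.916
v -0.458 1.219 -2.052
v -3.288 1.118 1.861
v -3.083 0.304 2.126
v -1.778 1.756 2.65
v -1.572 0.943 2.915
v -2.468 0.877 0.485
v -2.262 0.064 0.75
v -0.957 1.516 1.274
v -0.752 0.702 1.539
v 1.687 -1.615 3.206
v 2.047 -1.168 3.551
v 0.293 -1.705 4.774
v 1.874 -1.004 3.407
v 1.668 -0.945 3.228
v 1.466 -1.003 3.045
v 1.302 -1.166 2.89
v 1.205 -1.407 2.789
v 1.191 -1.684 2.761
v 1.262 -1.949 2.809
v 1.407 -2.156 2.926
v 1.601 -2.269 3.092
v 1.809 -2.27 3.277
v 1.996 -2.157 3.449
v 2.13 -1.95 3.58
v 2.187 -1.686 3.646
v 2.157 -1.409 3.636
f 2 4 1
f 5 2 1
f 1 4 3
f 3 5 1
f 2 8 4
f 6 2 5
f 6 8 2
f 4 8 3
f 7 5 3
f 3 8 7
f 7 6 5
f 8 6 7
f 10 12 9
f 13 10 9
f 9 12 11
f 11 13 9
f 10 16 12
f 14 10 13
f 14 16 10
f 12 16 11
f 15 13 11
f 11 16 15
f 15 14 13
f 16 14 15
f 17 28 22
f 17 22 18
f 17 18 24
f 17 24 27
f 17 27 28
f 18 22 26
f 22 28 21
f 28 27 19
f 27 24 23
f 24 18 25
f 20 26 21
f 20 21 19
f 20 19 23
f 20 23 25
f 20 25 26
f 21 26 22
f 19 21 28
f 23 19 27
f 25 23 24
f 26 25 18
f 30 32 29
f 33 30 29
f 29 32 31
f 31 33 29
f 30 36 32
f 34 30 33
f 34 36 30
f 32 36 31
f 35 33 31
f 31 36 35
f 35 34 33
f 36 34 35
f 38 37 40
f 38 40 39
f 40 37 41
f 40 41 39
f 41 37 42
f 41 42 39
f 42 37 43
f 42 43 39
f 43 37 44
f 43 44 39
f 44 37 45
f 44 45 39
f 45 37 46
f 45 46 39
f 46 37 47
f 46 47 39
f 47 37 48
f 47 48 39
f 48 37 49
f 48 49 39
f 49 37 50
f 49 50 39
f 50 37 51
f 50 51 39
f 51 37 52
f 51 52 39
f 52 37 53
f 52 53 39
f 53 37 38
f 53 38 39



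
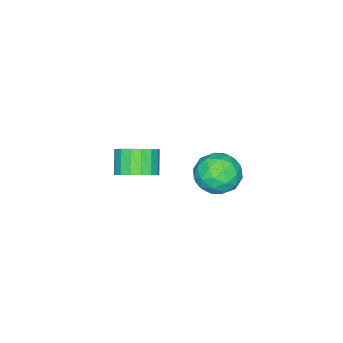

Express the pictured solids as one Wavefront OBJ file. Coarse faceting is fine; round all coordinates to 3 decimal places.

v 2.812 4.219 1.273
v 3.426 4.183 2.087
v 3.754 3.097 0.513
v 4.368 3.061 1.327
v 3.42 2.689 1.386
v 2.838 3.382 1.856
v 4.342 3.898 0.744
v 3.76 4.591 1.214
v 4.371 3.985 1.76
v 3.802 3.238 2.157
v 3.378 4.042 0.443
v 2.809 3.295 0.84
v 3.036 4.299 1.746
v 4.144 2.981 0.854
v 3.587 2.762 0.888
v 3.947 2.741 1.367
v 2.691 3.829 1.611
v 3.051 3.808 2.089
v 3.048 2.929 1.677
v 4.129 3.472 0.511
v 4.489 3.451 0.989
v 3.233 4.539 1.233
v 3.593 4.518 1.712
v 4.132 4.351 0.923
v 3.953 4.162 2.033
v 4.506 3.502 1.586
v 4.491 3.994 1.244
v 4.149 4.402 1.52
v 3.618 3.723 2.266
v 4.172 3.063 1.82
v 3.615 2.844 1.854
v 3.272 3.252 2.13
v 4.174 3.606 2.074
v 3.008 4.217 0.78
v 3.562 3.557 0.334
v 3.908 4.028 0.47
v 3.565 4.436 0.746
v 2.674 3.778 1.014
v 3.227 3.118 0.567
v 3.031 2.878 1.08
v 2.689 3.286 1.356
v 3.006 3.674 0.526
v 2.952 -0.709 -1.64
v 3.709 -0.936 -1.17
v 3.005 -1.417 -0.269
v 2.248 -1.191 -0.74
v 3.614 -0.531 -1.027
v 2.91 -1.012 -0.127
v 3.367 -0.166 -1.025
v 2.664 -0.647 -0.125
v 3.025 0.074 -1.164
v 2.322 -0.407 -0.264
v 2.667 0.135 -1.412
v 1.963 -0.346 -0.512
v 2.373 0.002 -1.712
v 1.669 -0.479 -0.812
v 2.212 -0.294 -1.996
v 1.509 -0.775 -1.096
v 2.221 -0.685 -2.198
v 1.517 -1.166 -1.298
v 2.397 -1.081 -2.273
v 1.693 -1.563 -1.372
v 2.7 -1.393 -2.202
v 1.996 -1.874 -1.302
v 3.061 -1.548 -2.003
v 2.357 -2.029 -1.103
v 3.397 -1.511 -1.721
v 2.693 -1.992 -0.82
v 3.631 -1.29 -1.42
v 2.927 -1.771 -0.519
f 1 38 17
f 38 12 41
f 17 41 6
f 38 41 17
f 1 17 13
f 17 6 18
f 13 18 2
f 17 18 13
f 1 13 22
f 13 2 23
f 22 23 8
f 13 23 22
f 1 22 34
f 22 8 37
f 34 37 11
f 22 37 34
f 1 34 38
f 34 11 42
f 38 42 12
f 34 42 38
f 2 18 29
f 18 6 32
f 29 32 10
f 18 32 29
f 6 41 19
f 41 12 40
f 19 40 5
f 41 40 19
f 12 42 39
f 42 11 35
f 39 35 3
f 42 35 39
f 11 37 36
f 37 8 24
f 36 24 7
f 37 24 36
f 8 23 28
f 23 2 25
f 28 25 9
f 23 25 28
f 4 30 16
f 30 10 31
f 16 31 5
f 30 31 16
f 4 16 14
f 16 5 15
f 14 15 3
f 16 15 14
f 4 14 21
f 14 3 20
f 21 20 7
f 14 20 21
f 4 21 26
f 21 7 27
f 26 27 9
f 21 27 26
f 4 26 30
f 26 9 33
f 30 33 10
f 26 33 30
f 5 31 19
f 31 10 32
f 19 32 6
f 31 32 19
f 3 15 39
f 15 5 40
f 39 40 12
f 15 40 39
f 7 20 36
f 20 3 35
f 36 35 11
f 20 35 36
f 9 27 28
f 27 7 24
f 28 24 8
f 27 24 28
f 10 33 29
f 33 9 25
f 29 25 2
f 33 25 29
f 44 43 47
f 44 47 45
f 45 47 48
f 45 48 46
f 47 43 49
f 47 49 48
f 48 49 50
f 48 50 46
f 49 43 51
f 49 51 50
f 50 51 52
f 50 52 46
f 51 43 53
f 51 53 52
f 52 53 54
f 52 54 46
f 53 43 55
f 53 55 54
f 54 55 56
f 54 56 46
f 55 43 57
f 55 57 56
f 56 57 58
f 56 58 46
f 57 43 59
f 57 59 58
f 58 59 60
f 58 60 46
f 59 43 61
f 59 61 60
f 60 61 62
f 60 62 46
f 61 43 63
f 61 63 62
f 62 63 64
f 62 64 46
f 63 43 65
f 63 65 64
f 64 65 66
f 64 66 46
f 65 43 67
f 65 67 66
f 66 67 68
f 66 68 46
f 67 43 69
f 67 69 68
f 68 69 70
f 68 70 46
f 69 43 44
f 69 44 70
f 70 44 45
f 70 45 46



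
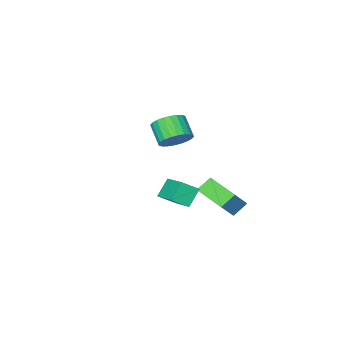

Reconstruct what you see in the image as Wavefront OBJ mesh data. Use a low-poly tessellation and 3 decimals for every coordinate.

v -1.743 1.685 -0.18
v -0.903 1.86 0.743
v -1.829 3.75 -0.491
v -0.988 3.925 0.431
v -0.992 1.615 -0.851
v -0.151 1.79 0.071
v -1.077 3.68 -1.163
v -0.237 3.855 -0.24
v 0.668 2.013 0.707
v 1.458 1.635 1.23
v 1.11 3.987 1.463
v 1.9 3.61 1.986
v 1.38 2.21 -0.226
v 2.17 1.833 0.297
v 1.822 4.185 0.53
v 2.612 3.807 1.053
v -1.652 -2.557 1.355
v -1.046 -2.082 1.946
v -1.182 -3.089 2.895
v -1.788 -3.563 2.305
v -1.379 -1.938 2.051
v -1.515 -2.944 3
v -1.754 -1.888 2.05
v -1.891 -2.894 2.999
v -2.114 -1.939 1.944
v -2.25 -2.946 2.893
v -2.403 -2.085 1.748
v -2.539 -3.091 2.697
v -2.578 -2.303 1.492
v -2.714 -3.309 2.441
v -2.612 -2.559 1.216
v -2.748 -3.565 2.165
v -2.5 -2.815 0.96
v -2.636 -3.821 1.91
v -2.258 -3.031 0.765
v -2.394 -4.038 1.714
v -1.925 -3.176 0.66
v -2.061 -4.182 1.609
v -1.549 -3.226 0.661
v -1.686 -4.232 1.61
v -1.19 -3.174 0.767
v -1.326 -4.181 1.716
v -0.901 -3.029 0.963
v -1.037 -4.035 1.912
v -0.726 -2.811 1.219
v -0.862 -3.817 2.168
v -0.692 -2.555 1.495
v -0.828 -3.561 2.444
v -0.804 -2.299 1.75
v -0.94 -3.305 2.7
f 2 4 1
f 5 2 1
f 1 4 3
f 3 5 1
f 2 8 4
f 6 2 5
f 6 8 2
f 4 8 3
f 7 5 3
f 3 8 7
f 7 6 5
f 8 6 7
f 10 12 9
f 13 10 9
f 9 12 11
f 11 13 9
f 10 16 12
f 14 10 13
f 14 16 10
f 12 16 11
f 15 13 11
f 11 16 15
f 15 14 13
f 16 14 15
f 18 17 21
f 18 21 19
f 19 21 22
f 19 22 20
f 21 17 23
f 21 23 22
f 22 23 24
f 22 24 20
f 23 17 25
f 23 25 24
f 24 25 26
f 24 26 20
f 25 17 27
f 25 27 26
f 26 27 28
f 26 28 20
f 27 17 29
f 27 29 28
f 28 29 30
f 28 30 20
f 29 17 31
f 29 31 30
f 30 31 32
f 30 32 20
f 31 17 33
f 31 33 32
f 32 33 34
f 32 34 20
f 33 17 35
f 33 35 34
f 34 35 36
f 34 36 20
f 35 17 37
f 35 37 36
f 36 37 38
f 36 38 20
f 37 17 39
f 37 39 38
f 38 39 40
f 38 40 20
f 39 17 41
f 39 41 40
f 40 41 42
f 40 42 20
f 41 17 43
f 41 43 42
f 42 43 44
f 42 44 20
f 43 17 45
f 43 45 44
f 44 45 46
f 44 46 20
f 45 17 47
f 45 47 46
f 46 47 48
f 46 48 20
f 47 17 49
f 47 49 48
f 48 49 50
f 48 50 20
f 49 17 18
f 49 18 50
f 50 18 19
f 50 19 20



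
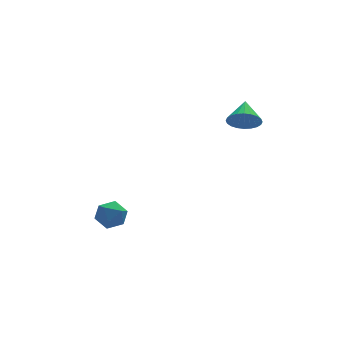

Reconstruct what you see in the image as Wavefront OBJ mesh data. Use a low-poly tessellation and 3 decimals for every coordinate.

v 3.345 1.175 2.559
v 3.838 0.595 3.16
v 3.935 2.425 3.281
v 4.088 0.639 2.879
v 4.224 0.765 2.549
v 4.227 0.954 2.221
v 4.095 1.176 1.944
v 3.849 1.398 1.761
v 3.526 1.586 1.699
v 3.176 1.711 1.768
v 2.851 1.755 1.958
v 2.602 1.71 2.239
v 2.466 1.584 2.569
v 2.463 1.396 2.897
v 2.595 1.174 3.174
v 2.841 0.952 3.357
v 3.163 0.764 3.419
v 3.514 0.639 3.349
v -4.187 3.104 -3.502
v -3.379 2.731 -3.097
v -4.121 2.009 -4.643
v -3.313 1.636 -4.238
v -4.174 1.547 -3.783
v -4.215 2.224 -3.078
v -3.285 2.516 -4.662
v -3.326 3.193 -3.957
v -2.822 2.367 -3.814
v -3.371 1.768 -3.271
v -4.129 2.972 -4.469
v -4.678 2.373 -3.926
f 2 1 4
f 2 4 3
f 4 1 5
f 4 5 3
f 5 1 6
f 5 6 3
f 6 1 7
f 6 7 3
f 7 1 8
f 7 8 3
f 8 1 9
f 8 9 3
f 9 1 10
f 9 10 3
f 10 1 11
f 10 11 3
f 11 1 12
f 11 12 3
f 12 1 13
f 12 13 3
f 13 1 14
f 13 14 3
f 14 1 15
f 14 15 3
f 15 1 16
f 15 16 3
f 16 1 17
f 16 17 3
f 17 1 18
f 17 18 3
f 18 1 2
f 18 2 3
f 19 30 24
f 19 24 20
f 19 20 26
f 19 26 29
f 19 29 30
f 20 24 28
f 24 30 23
f 30 29 21
f 29 26 25
f 26 20 27
f 22 28 23
f 22 23 21
f 22 21 25
f 22 25 27
f 22 27 28
f 23 28 24
f 21 23 30
f 25 21 29
f 27 25 26
f 28 27 20



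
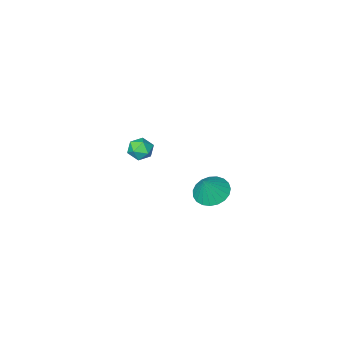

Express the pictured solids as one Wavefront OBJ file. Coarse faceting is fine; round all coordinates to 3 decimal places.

v 0.733 -2.107 -0.004
v 1.135 -2.418 -0.565
v 0.385 -3.222 0.365
v 0.787 -3.533 -0.196
v 1.141 -3.196 0.381
v 1.357 -2.507 0.154
v 0.163 -3.133 -0.354
v 0.379 -2.444 -0.581
v 0.783 -3.052 -0.781
v 1.387 -3.091 -0.327
v 0.133 -2.549 0.127
v 0.737 -2.588 0.581
v 0.762 3.803 1.184
v 1.285 4.488 0.785
v 1.378 4.037 2.396
v 0.968 4.689 0.908
v 0.615 4.736 1.079
v 0.287 4.622 1.268
v 0.041 4.366 1.442
v -0.08 4.013 1.572
v -0.056 3.624 1.634
v 0.11 3.266 1.619
v 0.388 3 1.529
v 0.731 2.874 1.379
v 1.079 2.908 1.195
v 1.372 3.097 1.009
v 1.56 3.408 0.854
v 1.609 3.787 0.756
v 1.512 4.169 0.731
f 1 12 6
f 1 6 2
f 1 2 8
f 1 8 11
f 1 11 12
f 2 6 10
f 6 12 5
f 12 11 3
f 11 8 7
f 8 2 9
f 4 10 5
f 4 5 3
f 4 3 7
f 4 7 9
f 4 9 10
f 5 10 6
f 3 5 12
f 7 3 11
f 9 7 8
f 10 9 2
f 14 13 16
f 14 16 15
f 16 13 17
f 16 17 15
f 17 13 18
f 17 18 15
f 18 13 19
f 18 19 15
f 19 13 20
f 19 20 15
f 20 13 21
f 20 21 15
f 21 13 22
f 21 22 15
f 22 13 23
f 22 23 15
f 23 13 24
f 23 24 15
f 24 13 25
f 24 25 15
f 25 13 26
f 25 26 15
f 26 13 27
f 26 27 15
f 27 13 28
f 27 28 15
f 28 13 29
f 28 29 15
f 29 13 14
f 29 14 15



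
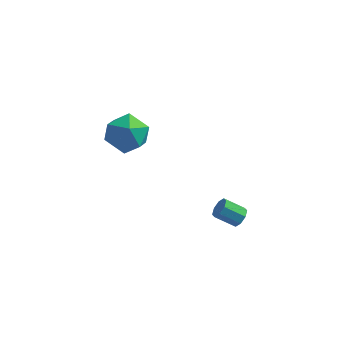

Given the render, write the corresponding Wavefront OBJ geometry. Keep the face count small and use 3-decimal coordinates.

v 2.6 -1.632 -3.229
v 2.876 -1.477 -2.779
v 1.935 -1.652 -2.141
v 1.66 -1.808 -2.591
v 2.686 -1.154 -2.971
v 1.745 -1.329 -2.334
v 2.446 -1.112 -3.314
v 1.505 -1.287 -2.676
v 2.296 -1.374 -3.607
v 1.355 -1.549 -2.969
v 2.325 -1.788 -3.679
v 1.384 -1.963 -3.041
v 2.515 -2.111 -3.486
v 1.574 -2.286 -2.849
v 2.755 -2.153 -3.144
v 1.814 -2.328 -2.506
v 2.905 -1.891 -2.851
v 1.964 -2.066 -2.213
v -3.551 2.995 -1.899
v -2.984 2.169 -2.595
v -4.676 1.571 -1.125
v -4.109 0.745 -1.821
v -3.509 1.289 -0.909
v -2.814 2.17 -1.387
v -4.846 1.57 -2.333
v -4.151 2.451 -2.811
v -3.784 1.289 -2.863
v -2.958 1.115 -1.983
v -4.702 2.625 -1.737
v -3.876 2.451 -0.857
f 2 1 5
f 2 5 3
f 3 5 6
f 3 6 4
f 5 1 7
f 5 7 6
f 6 7 8
f 6 8 4
f 7 1 9
f 7 9 8
f 8 9 10
f 8 10 4
f 9 1 11
f 9 11 10
f 10 11 12
f 10 12 4
f 11 1 13
f 11 13 12
f 12 13 14
f 12 14 4
f 13 1 15
f 13 15 14
f 14 15 16
f 14 16 4
f 15 1 17
f 15 17 16
f 16 17 18
f 16 18 4
f 17 1 2
f 17 2 18
f 18 2 3
f 18 3 4
f 19 30 24
f 19 24 20
f 19 20 26
f 19 26 29
f 19 29 30
f 20 24 28
f 24 30 23
f 30 29 21
f 29 26 25
f 26 20 27
f 22 28 23
f 22 23 21
f 22 21 25
f 22 25 27
f 22 27 28
f 23 28 24
f 21 23 30
f 25 21 29
f 27 25 26
f 28 27 20



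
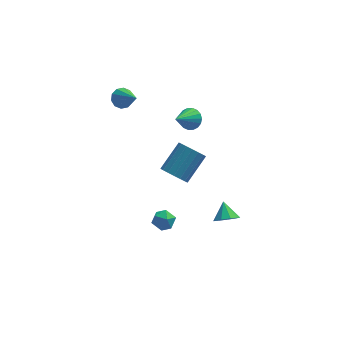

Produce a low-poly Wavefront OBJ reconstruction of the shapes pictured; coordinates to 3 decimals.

v -0.047 2.384 -2.932
v 0.306 2.786 -3.643
v 1.379 3.938 -2.459
v 1.027 3.536 -1.748
v -0.014 3.006 -3.567
v 1.059 4.159 -2.383
v -0.341 3.103 -3.365
v 0.732 4.256 -2.182
v -0.609 3.058 -3.078
v 0.464 4.21 -1.894
v -0.766 2.879 -2.761
v 0.307 4.031 -1.577
v -0.781 2.602 -2.478
v 0.292 3.754 -1.295
v -0.65 2.281 -2.285
v 0.423 3.434 -1.102
v -0.399 1.982 -2.221
v 0.674 3.134 -1.037
v -0.079 1.761 -2.297
v 0.994 2.914 -1.113
v 0.248 1.664 -2.498
v 1.321 2.817 -1.315
v 0.516 1.71 -2.786
v 1.589 2.862 -1.602
v 0.673 1.889 -3.103
v 1.746 3.041 -1.919
v 0.688 2.166 -3.385
v 1.761 3.318 -2.202
v 0.557 2.486 -3.578
v 1.63 3.639 -2.395
v 2.581 -1.348 -3.136
v 3.316 -1.26 -3.115
v 2.459 -0.492 -2.424
v 3.118 -0.979 -3.487
v 2.669 -0.871 -3.695
v 2.179 -0.986 -3.641
v 1.877 -1.27 -3.351
v 1.905 -1.591 -2.96
v 2.249 -1.798 -2.652
v 2.748 -1.795 -2.57
v 3.17 -1.582 -2.753
v 0.918 3.704 0.889
v 1.306 3.927 1.453
v 0.042 2.696 1.891
v 1.062 4.135 1.448
v 0.789 4.257 1.333
v 0.542 4.27 1.129
v 0.369 4.17 0.878
v 0.305 3.979 0.63
v 0.363 3.733 0.432
v 0.53 3.482 0.325
v 0.774 3.274 0.33
v 1.047 3.152 0.446
v 1.294 3.139 0.649
v 1.467 3.239 0.9
v 1.531 3.43 1.149
v 1.474 3.676 1.346
v -2.765 4.516 2.16
v -2.471 4.202 1.634
v -2.015 3.244 3.34
v -2.204 4.492 1.778
v -2.151 4.792 2.067
v -2.333 4.987 2.393
v -2.68 5.001 2.629
v -3.06 4.83 2.687
v -3.327 4.539 2.543
v -3.38 4.239 2.253
v -3.198 4.045 1.928
v -2.851 4.031 1.691
v -1.031 -2.992 -1.259
v -0.556 -2.814 -0.771
v -1.204 -3.986 -0.729
v -0.729 -3.808 -0.241
v -1.345 -3.468 -0.272
v -1.238 -2.854 -0.6
v -0.522 -3.946 -0.9
v -0.415 -3.332 -1.228
v -0.241 -3.404 -0.549
v -0.75 -3.108 -0.161
v -1.01 -3.692 -1.339
v -1.519 -3.396 -0.951
f 2 1 5
f 2 5 3
f 3 5 6
f 3 6 4
f 5 1 7
f 5 7 6
f 6 7 8
f 6 8 4
f 7 1 9
f 7 9 8
f 8 9 10
f 8 10 4
f 9 1 11
f 9 11 10
f 10 11 12
f 10 12 4
f 11 1 13
f 11 13 12
f 12 13 14
f 12 14 4
f 13 1 15
f 13 15 14
f 14 15 16
f 14 16 4
f 15 1 17
f 15 17 16
f 16 17 18
f 16 18 4
f 17 1 19
f 17 19 18
f 18 19 20
f 18 20 4
f 19 1 21
f 19 21 20
f 20 21 22
f 20 22 4
f 21 1 23
f 21 23 22
f 22 23 24
f 22 24 4
f 23 1 25
f 23 25 24
f 24 25 26
f 24 26 4
f 25 1 27
f 25 27 26
f 26 27 28
f 26 28 4
f 27 1 29
f 27 29 28
f 28 29 30
f 28 30 4
f 29 1 2
f 29 2 30
f 30 2 3
f 30 3 4
f 32 31 34
f 32 34 33
f 34 31 35
f 34 35 33
f 35 31 36
f 35 36 33
f 36 31 37
f 36 37 33
f 37 31 38
f 37 38 33
f 38 31 39
f 38 39 33
f 39 31 40
f 39 40 33
f 40 31 41
f 40 41 33
f 41 31 32
f 41 32 33
f 43 42 45
f 43 45 44
f 45 42 46
f 45 46 44
f 46 42 47
f 46 47 44
f 47 42 48
f 47 48 44
f 48 42 49
f 48 49 44
f 49 42 50
f 49 50 44
f 50 42 51
f 50 51 44
f 51 42 52
f 51 52 44
f 52 42 53
f 52 53 44
f 53 42 54
f 53 54 44
f 54 42 55
f 54 55 44
f 55 42 56
f 55 56 44
f 56 42 57
f 56 57 44
f 57 42 43
f 57 43 44
f 59 58 61
f 59 61 60
f 61 58 62
f 61 62 60
f 62 58 63
f 62 63 60
f 63 58 64
f 63 64 60
f 64 58 65
f 64 65 60
f 65 58 66
f 65 66 60
f 66 58 67
f 66 67 60
f 67 58 68
f 67 68 60
f 68 58 69
f 68 69 60
f 69 58 59
f 69 59 60
f 70 81 75
f 70 75 71
f 70 71 77
f 70 77 80
f 70 80 81
f 71 75 79
f 75 81 74
f 81 80 72
f 80 77 76
f 77 71 78
f 73 79 74
f 73 74 72
f 73 72 76
f 73 76 78
f 73 78 79
f 74 79 75
f 72 74 81
f 76 72 80
f 78 76 77
f 79 78 71



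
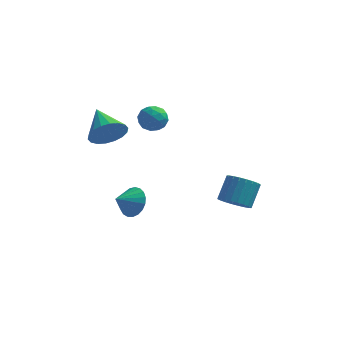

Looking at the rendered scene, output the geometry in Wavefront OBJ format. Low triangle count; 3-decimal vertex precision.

v -0.741 3.235 -2.802
v -0.248 3.317 -2.139
v -1.399 2.625 -2.238
v -0.464 3.584 -2.102
v -0.728 3.791 -2.186
v -0.994 3.901 -2.376
v -1.216 3.897 -2.64
v -1.356 3.778 -2.932
v -1.39 3.565 -3.202
v -1.312 3.295 -3.402
v -1.135 3.015 -3.499
v -0.89 2.773 -3.475
v -0.619 2.611 -3.335
v -0.37 2.557 -3.103
v -0.184 2.62 -2.819
v -0.095 2.79 -2.532
v -0.118 3.036 -2.291
v -0.233 4.207 2.848
v 0.491 4.194 2.809
v -0.291 3.386 2.011
v 0.433 3.373 1.972
v 0.097 3.117 2.562
v 0.133 3.624 3.079
v 0.067 3.956 1.741
v 0.103 4.463 2.258
v 0.677 4.039 2.125
v 0.695 3.521 2.633
v -0.495 4.059 2.187
v -0.477 3.541 2.695
v 0.134 4.273 2.902
v 0.066 3.307 1.918
v -0.132 3.157 2.265
v 0.294 3.149 2.242
v -0.077 3.938 3.06
v 0.349 3.93 3.038
v 0.117 3.297 2.893
v -0.149 3.65 1.782
v 0.277 3.642 1.76
v -0.094 4.431 2.578
v 0.332 4.423 2.555
v 0.083 4.283 1.927
v 0.669 4.174 2.477
v 0.635 3.692 1.985
v 0.42 4.034 1.849
v 0.441 4.332 2.153
v 0.68 3.87 2.775
v 0.646 3.387 2.284
v 0.448 3.236 2.63
v 0.469 3.535 2.934
v 0.789 3.778 2.373
v -0.446 4.193 2.536
v -0.48 3.71 2.045
v -0.269 4.045 1.886
v -0.248 4.344 2.19
v -0.435 3.888 2.835
v -0.469 3.406 2.343
v -0.241 3.248 2.667
v -0.22 3.546 2.971
v -0.589 3.802 2.447
v -1.628 2.418 2.136
v -1.13 2.329 2.905
v -2.392 3.742 2.784
v -0.899 2.576 2.674
v -0.811 2.791 2.337
v -0.886 2.932 1.96
v -1.107 2.972 1.618
v -1.432 2.901 1.379
v -1.795 2.735 1.289
v -2.126 2.507 1.368
v -2.357 2.26 1.598
v -2.445 2.045 1.936
v -2.37 1.904 2.313
v -2.149 1.864 2.655
v -1.824 1.934 2.894
v -1.461 2.101 2.983
v 3.837 2.984 -2.195
v 4.454 3.24 -2.616
v 4.741 4.111 -1.666
v 4.123 3.856 -1.245
v 4.231 3.425 -2.718
v 4.518 4.297 -1.769
v 3.947 3.544 -2.741
v 4.234 4.415 -1.792
v 3.647 3.577 -2.681
v 3.933 4.448 -1.732
v 3.375 3.52 -2.547
v 3.662 4.391 -1.598
v 3.174 3.382 -2.359
v 3.461 4.253 -1.41
v 3.073 3.183 -2.146
v 3.36 4.054 -1.197
v 3.089 2.953 -1.941
v 3.376 3.825 -0.991
v 3.219 2.729 -1.774
v 3.506 3.6 -0.824
v 3.442 2.543 -1.671
v 3.729 3.415 -0.722
v 3.726 2.425 -1.648
v 4.013 3.296 -0.699
v 4.027 2.392 -1.708
v 4.313 3.263 -0.759
v 4.298 2.449 -1.842
v 4.585 3.32 -0.893
v 4.499 2.587 -2.03
v 4.786 3.458 -1.081
v 4.6 2.786 -2.243
v 4.887 3.657 -1.294
v 4.584 3.015 -2.449
v 4.871 3.887 -1.499
f 2 1 4
f 2 4 3
f 4 1 5
f 4 5 3
f 5 1 6
f 5 6 3
f 6 1 7
f 6 7 3
f 7 1 8
f 7 8 3
f 8 1 9
f 8 9 3
f 9 1 10
f 9 10 3
f 10 1 11
f 10 11 3
f 11 1 12
f 11 12 3
f 12 1 13
f 12 13 3
f 13 1 14
f 13 14 3
f 14 1 15
f 14 15 3
f 15 1 16
f 15 16 3
f 16 1 17
f 16 17 3
f 17 1 2
f 17 2 3
f 18 55 34
f 55 29 58
f 34 58 23
f 55 58 34
f 18 34 30
f 34 23 35
f 30 35 19
f 34 35 30
f 18 30 39
f 30 19 40
f 39 40 25
f 30 40 39
f 18 39 51
f 39 25 54
f 51 54 28
f 39 54 51
f 18 51 55
f 51 28 59
f 55 59 29
f 51 59 55
f 19 35 46
f 35 23 49
f 46 49 27
f 35 49 46
f 23 58 36
f 58 29 57
f 36 57 22
f 58 57 36
f 29 59 56
f 59 28 52
f 56 52 20
f 59 52 56
f 28 54 53
f 54 25 41
f 53 41 24
f 54 41 53
f 25 40 45
f 40 19 42
f 45 42 26
f 40 42 45
f 21 47 33
f 47 27 48
f 33 48 22
f 47 48 33
f 21 33 31
f 33 22 32
f 31 32 20
f 33 32 31
f 21 31 38
f 31 20 37
f 38 37 24
f 31 37 38
f 21 38 43
f 38 24 44
f 43 44 26
f 38 44 43
f 21 43 47
f 43 26 50
f 47 50 27
f 43 50 47
f 22 48 36
f 48 27 49
f 36 49 23
f 48 49 36
f 20 32 56
f 32 22 57
f 56 57 29
f 32 57 56
f 24 37 53
f 37 20 52
f 53 52 28
f 37 52 53
f 26 44 45
f 44 24 41
f 45 41 25
f 44 41 45
f 27 50 46
f 50 26 42
f 46 42 19
f 50 42 46
f 61 60 63
f 61 63 62
f 63 60 64
f 63 64 62
f 64 60 65
f 64 65 62
f 65 60 66
f 65 66 62
f 66 60 67
f 66 67 62
f 67 60 68
f 67 68 62
f 68 60 69
f 68 69 62
f 69 60 70
f 69 70 62
f 70 60 71
f 70 71 62
f 71 60 72
f 71 72 62
f 72 60 73
f 72 73 62
f 73 60 74
f 73 74 62
f 74 60 75
f 74 75 62
f 75 60 61
f 75 61 62
f 77 76 80
f 77 80 78
f 78 80 81
f 78 81 79
f 80 76 82
f 80 82 81
f 81 82 83
f 81 83 79
f 82 76 84
f 82 84 83
f 83 84 85
f 83 85 79
f 84 76 86
f 84 86 85
f 85 86 87
f 85 87 79
f 86 76 88
f 86 88 87
f 87 88 89
f 87 89 79
f 88 76 90
f 88 90 89
f 89 90 91
f 89 91 79
f 90 76 92
f 90 92 91
f 91 92 93
f 91 93 79
f 92 76 94
f 92 94 93
f 93 94 95
f 93 95 79
f 94 76 96
f 94 96 95
f 95 96 97
f 95 97 79
f 96 76 98
f 96 98 97
f 97 98 99
f 97 99 79
f 98 76 100
f 98 100 99
f 99 100 101
f 99 101 79
f 100 76 102
f 100 102 101
f 101 102 103
f 101 103 79
f 102 76 104
f 102 104 103
f 103 104 105
f 103 105 79
f 104 76 106
f 104 106 105
f 105 106 107
f 105 107 79
f 106 76 108
f 106 108 107
f 107 108 109
f 107 109 79
f 108 76 77
f 108 77 109
f 109 77 78
f 109 78 79

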